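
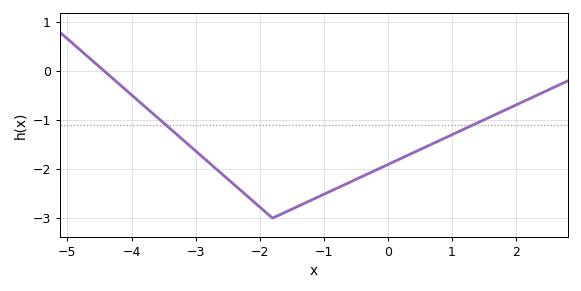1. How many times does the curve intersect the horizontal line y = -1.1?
2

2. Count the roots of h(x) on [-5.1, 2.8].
1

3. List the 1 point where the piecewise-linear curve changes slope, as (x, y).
(-1.8, -3)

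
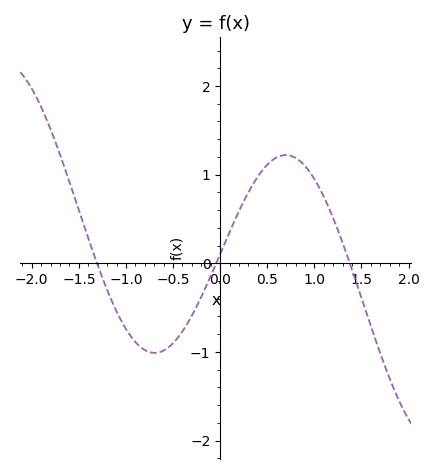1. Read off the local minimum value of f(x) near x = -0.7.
-1.01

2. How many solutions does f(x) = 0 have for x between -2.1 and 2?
3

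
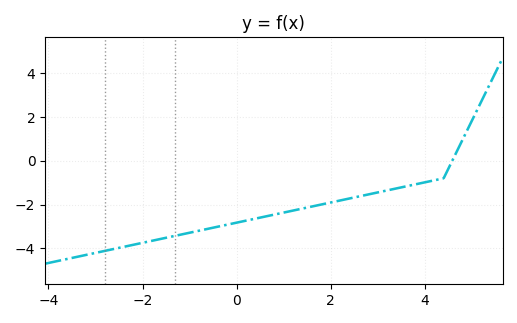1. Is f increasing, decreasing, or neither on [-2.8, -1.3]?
increasing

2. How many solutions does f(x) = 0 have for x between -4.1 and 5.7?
1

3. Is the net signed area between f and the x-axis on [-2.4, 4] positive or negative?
negative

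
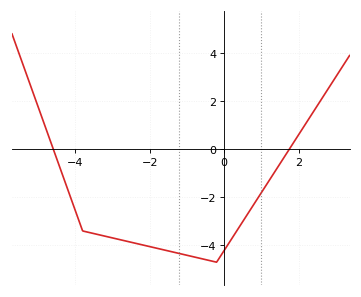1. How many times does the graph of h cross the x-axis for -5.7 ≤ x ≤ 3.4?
2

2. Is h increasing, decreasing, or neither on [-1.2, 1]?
neither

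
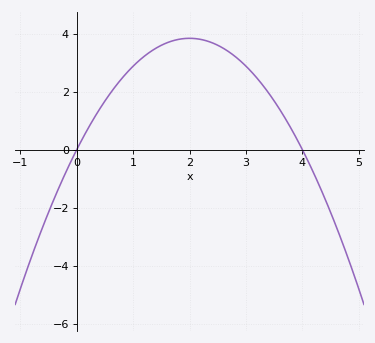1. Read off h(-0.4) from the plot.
-1.6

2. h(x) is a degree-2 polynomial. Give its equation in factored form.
y = -0.96(x - 0)(x - 4)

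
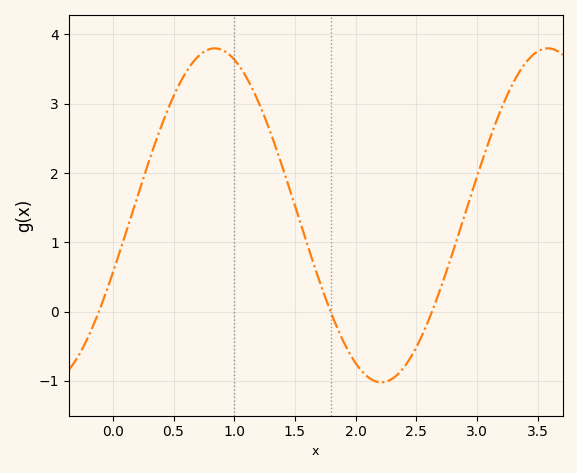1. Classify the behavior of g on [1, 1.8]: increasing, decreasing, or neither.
decreasing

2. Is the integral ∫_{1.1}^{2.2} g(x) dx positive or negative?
positive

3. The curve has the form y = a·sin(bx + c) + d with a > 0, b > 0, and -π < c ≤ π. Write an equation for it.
y = 2.41sin(2.29x - 0.352) + 1.39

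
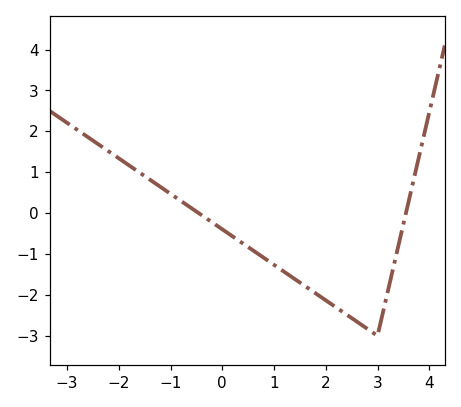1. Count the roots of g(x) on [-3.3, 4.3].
2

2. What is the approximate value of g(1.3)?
-1.52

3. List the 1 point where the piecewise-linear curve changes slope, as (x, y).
(3, -3)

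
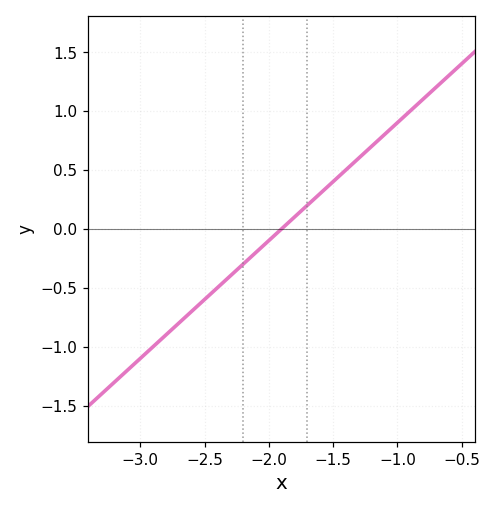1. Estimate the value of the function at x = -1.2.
0.7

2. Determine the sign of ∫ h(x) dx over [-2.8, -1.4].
negative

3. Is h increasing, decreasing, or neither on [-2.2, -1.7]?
increasing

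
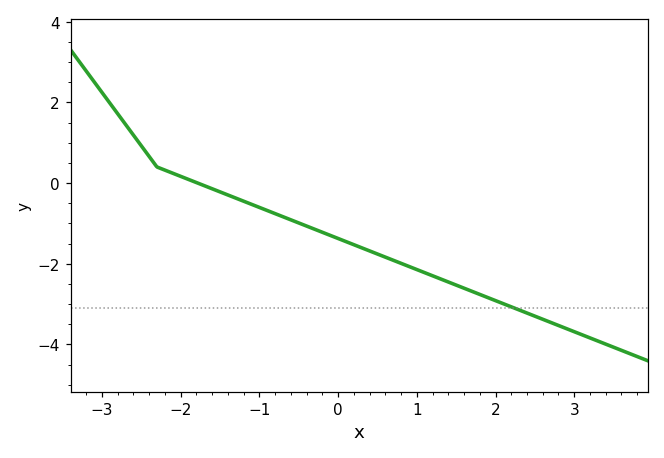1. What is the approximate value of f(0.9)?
-2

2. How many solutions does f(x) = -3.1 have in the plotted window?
1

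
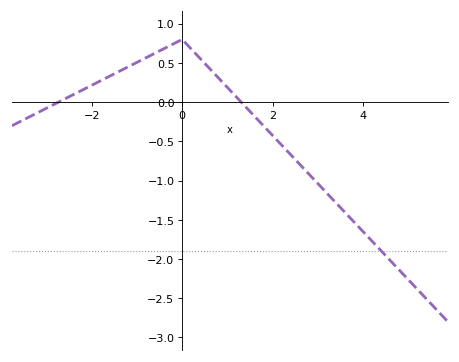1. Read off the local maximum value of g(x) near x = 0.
0.8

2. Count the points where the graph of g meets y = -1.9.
1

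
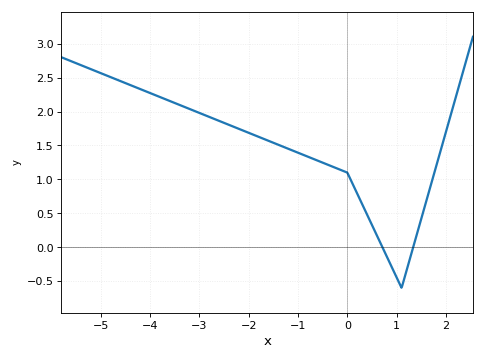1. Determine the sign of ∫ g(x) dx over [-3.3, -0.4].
positive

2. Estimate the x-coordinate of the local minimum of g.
1.1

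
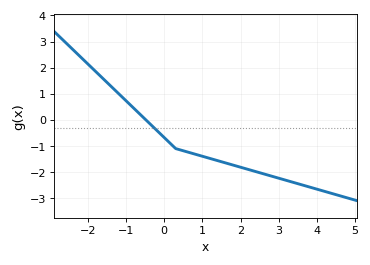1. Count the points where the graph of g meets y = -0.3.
1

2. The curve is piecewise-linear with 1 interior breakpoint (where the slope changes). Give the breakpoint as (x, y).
(0.3, -1.1)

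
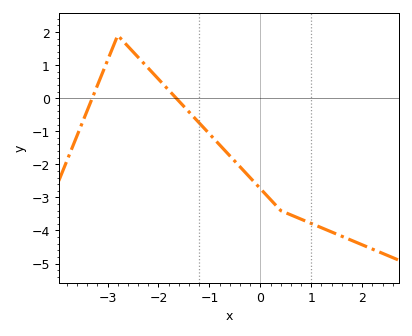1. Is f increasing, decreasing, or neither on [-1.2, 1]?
decreasing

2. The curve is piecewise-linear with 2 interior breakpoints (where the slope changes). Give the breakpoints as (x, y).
(-2.8, 1.9); (0.4, -3.4)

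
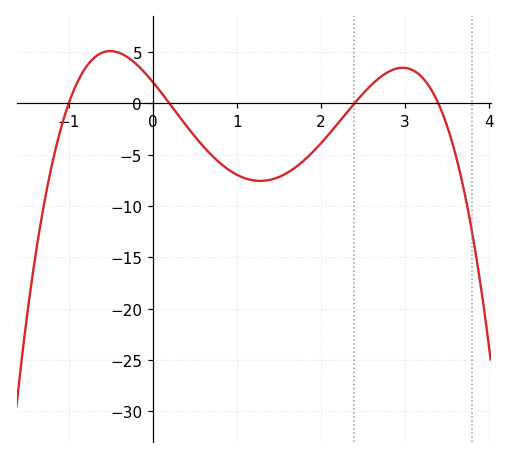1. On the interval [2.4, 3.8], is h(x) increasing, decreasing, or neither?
neither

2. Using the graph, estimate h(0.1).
1.08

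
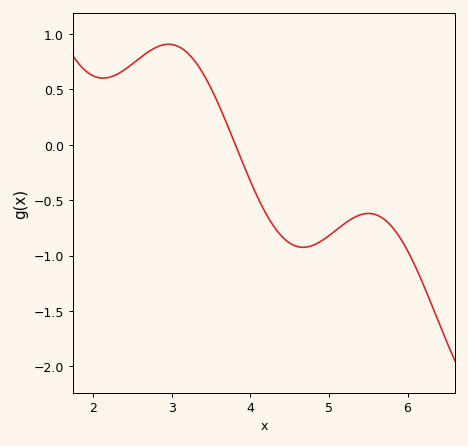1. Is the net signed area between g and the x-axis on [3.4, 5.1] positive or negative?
negative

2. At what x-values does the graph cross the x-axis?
3.81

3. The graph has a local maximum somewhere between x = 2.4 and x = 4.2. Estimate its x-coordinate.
2.96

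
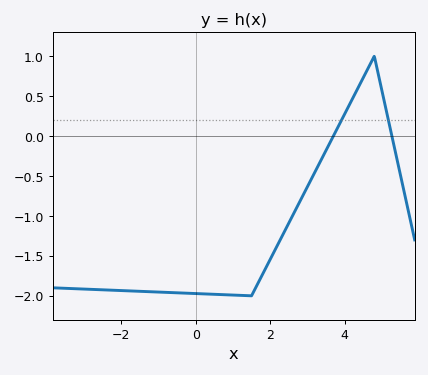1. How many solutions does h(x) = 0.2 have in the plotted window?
2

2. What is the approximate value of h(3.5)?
-0.182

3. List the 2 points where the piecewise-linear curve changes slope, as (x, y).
(1.5, -2); (4.8, 1)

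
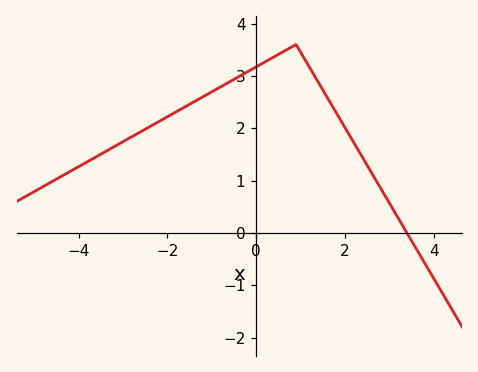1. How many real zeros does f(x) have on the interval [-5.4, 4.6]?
1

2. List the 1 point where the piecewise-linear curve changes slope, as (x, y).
(0.9, 3.6)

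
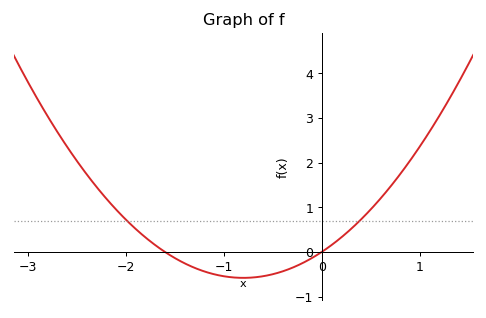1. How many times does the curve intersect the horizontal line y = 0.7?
2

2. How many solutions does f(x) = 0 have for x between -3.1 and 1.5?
2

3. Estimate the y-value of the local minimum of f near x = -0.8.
-0.582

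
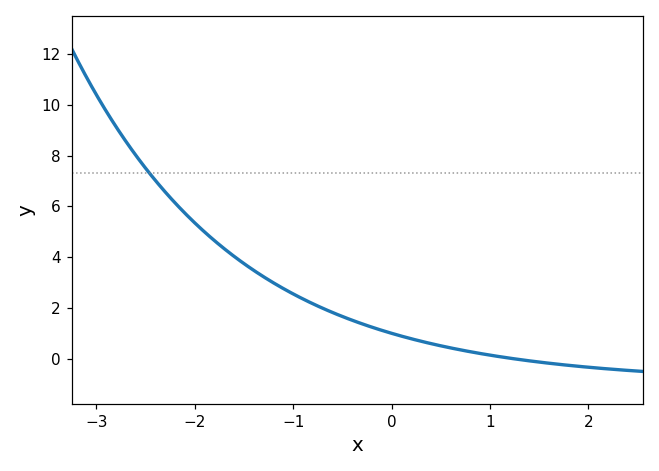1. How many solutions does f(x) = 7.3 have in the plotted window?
1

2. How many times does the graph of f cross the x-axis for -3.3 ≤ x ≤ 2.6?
1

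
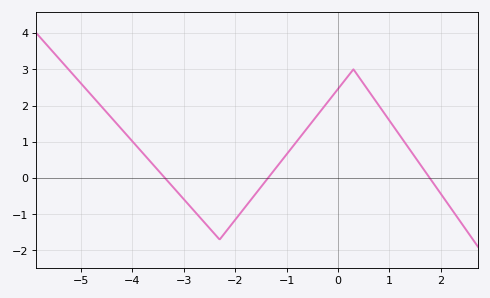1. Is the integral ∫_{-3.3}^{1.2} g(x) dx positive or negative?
positive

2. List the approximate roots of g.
-3.4, -1.4, 1.8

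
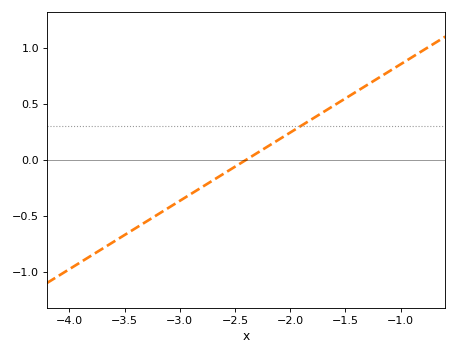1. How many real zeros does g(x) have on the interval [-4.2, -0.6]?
1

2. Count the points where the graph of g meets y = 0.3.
1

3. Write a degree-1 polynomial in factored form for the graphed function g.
y = 0.61(x + 2.4)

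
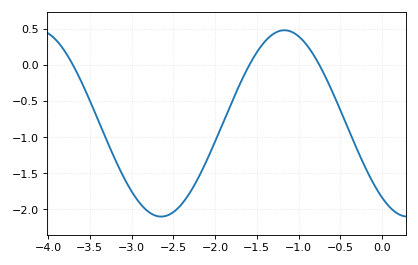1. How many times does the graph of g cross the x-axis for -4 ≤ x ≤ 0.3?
3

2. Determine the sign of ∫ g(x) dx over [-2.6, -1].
negative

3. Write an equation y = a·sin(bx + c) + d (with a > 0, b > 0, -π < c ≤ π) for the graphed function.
y = 1.29sin(2.1x - 2.2) - 0.81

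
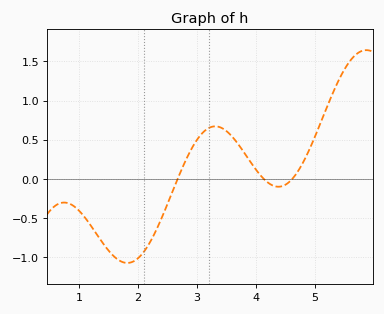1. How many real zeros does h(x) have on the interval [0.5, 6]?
3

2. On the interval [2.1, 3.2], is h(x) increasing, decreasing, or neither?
increasing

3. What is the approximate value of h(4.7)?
0.079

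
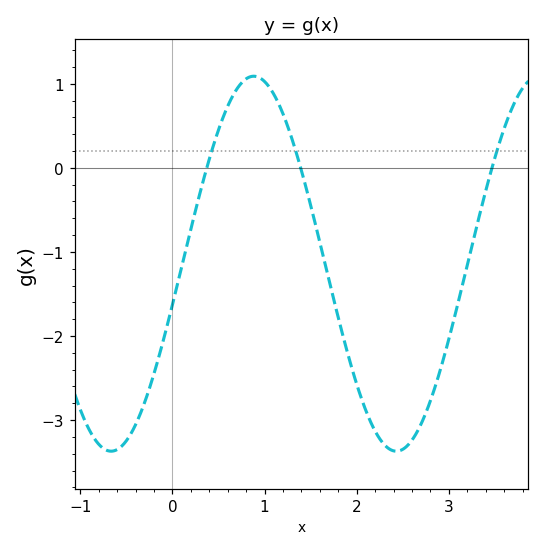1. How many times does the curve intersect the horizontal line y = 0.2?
3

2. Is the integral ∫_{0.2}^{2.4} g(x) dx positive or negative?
negative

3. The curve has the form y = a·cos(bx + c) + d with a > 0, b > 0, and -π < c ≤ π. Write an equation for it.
y = 2.23cos(2.03x - 1.79) - 1.14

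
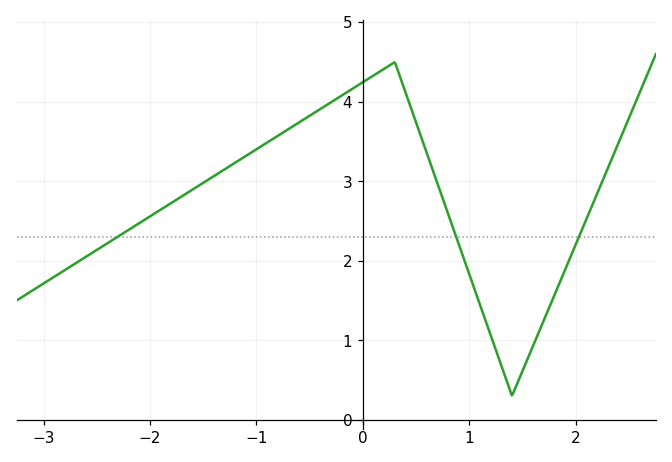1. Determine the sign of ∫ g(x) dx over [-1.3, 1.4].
positive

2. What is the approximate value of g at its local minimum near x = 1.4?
0.3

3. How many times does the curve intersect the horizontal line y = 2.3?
3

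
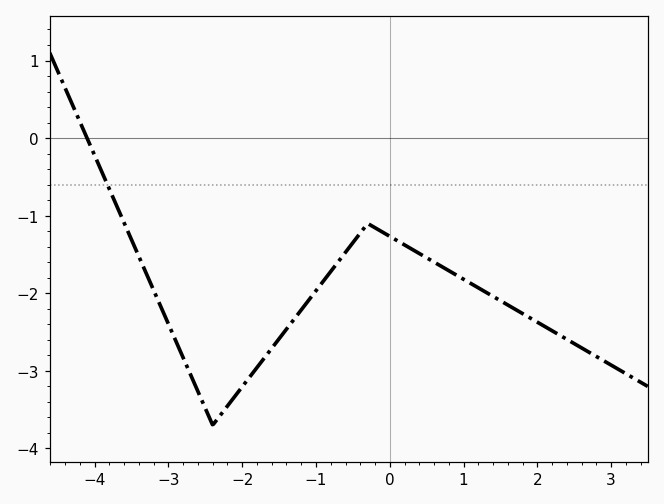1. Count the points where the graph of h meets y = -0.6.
1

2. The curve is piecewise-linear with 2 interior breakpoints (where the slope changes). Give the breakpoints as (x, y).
(-2.4, -3.7); (-0.3, -1.1)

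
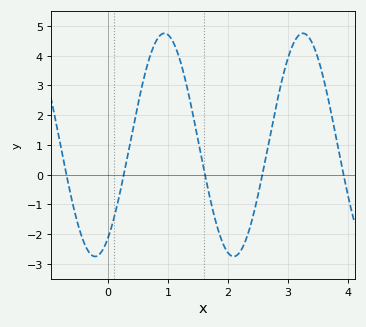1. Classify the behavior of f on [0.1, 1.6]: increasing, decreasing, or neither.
neither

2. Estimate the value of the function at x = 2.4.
-1.55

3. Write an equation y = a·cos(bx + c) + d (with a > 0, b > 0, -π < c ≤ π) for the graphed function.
y = 3.75cos(2.72x - 2.56) + 1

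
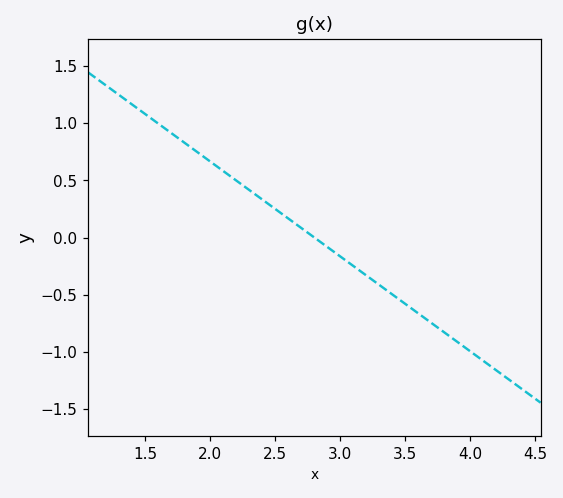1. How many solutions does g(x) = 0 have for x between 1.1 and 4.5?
1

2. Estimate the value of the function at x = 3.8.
-0.83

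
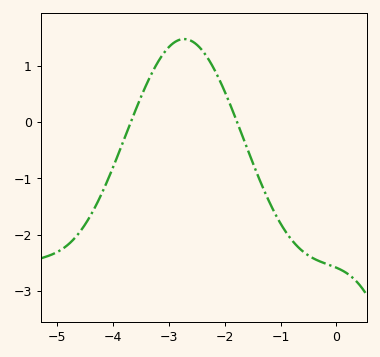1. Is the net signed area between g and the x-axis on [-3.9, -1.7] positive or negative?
positive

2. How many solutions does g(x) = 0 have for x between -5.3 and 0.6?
2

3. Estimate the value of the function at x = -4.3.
-1.5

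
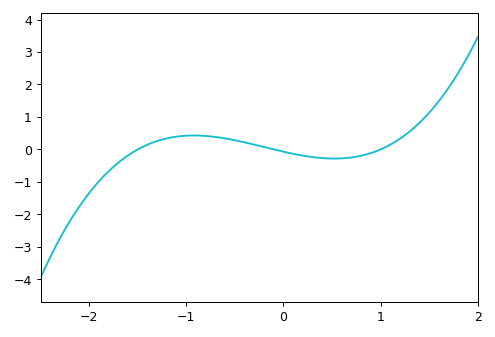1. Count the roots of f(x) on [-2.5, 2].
3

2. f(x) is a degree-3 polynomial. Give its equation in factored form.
y = 0.47(x + 1.5)(x + 0.1)(x - 1)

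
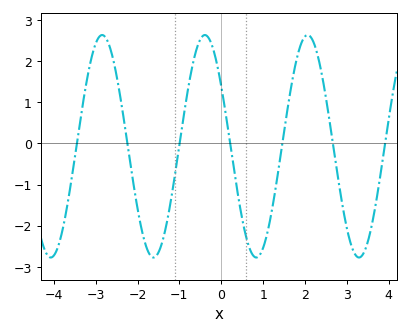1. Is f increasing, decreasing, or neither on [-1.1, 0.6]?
neither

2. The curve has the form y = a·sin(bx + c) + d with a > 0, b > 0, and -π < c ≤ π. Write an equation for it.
y = 2.7sin(2.56x + 2.57) - 0.07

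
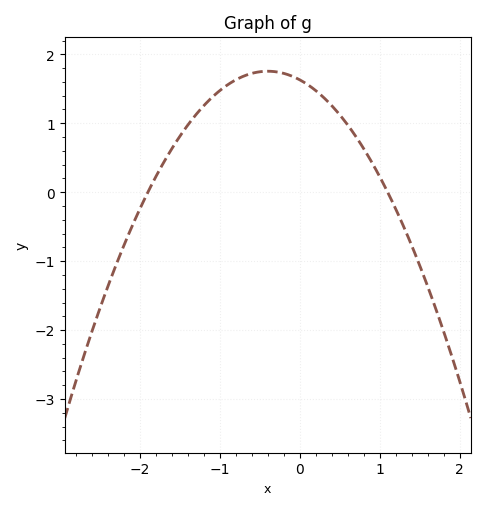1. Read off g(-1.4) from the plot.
0.975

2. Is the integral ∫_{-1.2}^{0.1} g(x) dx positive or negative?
positive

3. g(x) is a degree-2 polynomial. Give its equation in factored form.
y = -0.78(x + 1.9)(x - 1.1)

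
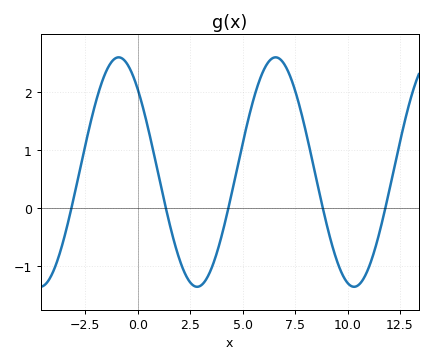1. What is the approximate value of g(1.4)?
-0.09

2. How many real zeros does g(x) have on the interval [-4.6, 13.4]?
5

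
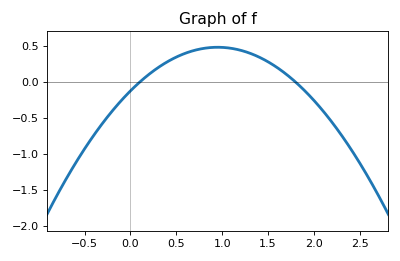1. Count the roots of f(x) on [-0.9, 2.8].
2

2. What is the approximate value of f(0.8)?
0.469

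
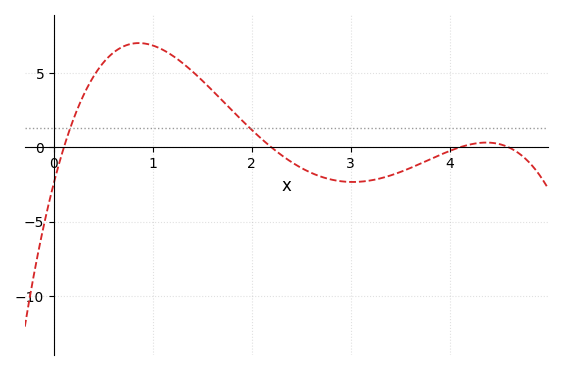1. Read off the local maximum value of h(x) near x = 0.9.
7.03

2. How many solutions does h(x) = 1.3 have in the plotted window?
2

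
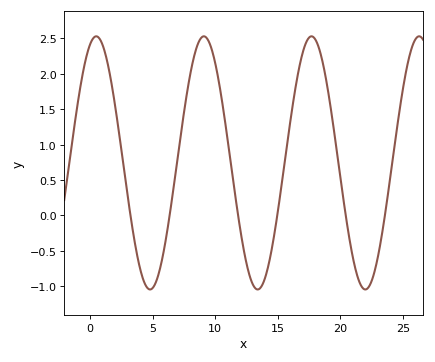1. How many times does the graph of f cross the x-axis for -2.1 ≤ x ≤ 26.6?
6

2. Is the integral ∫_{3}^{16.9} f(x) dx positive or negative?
positive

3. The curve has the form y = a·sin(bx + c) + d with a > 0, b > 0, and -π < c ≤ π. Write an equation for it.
y = 1.79sin(0.73x + 1.2) + 0.74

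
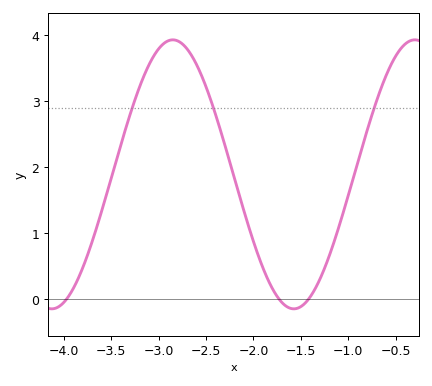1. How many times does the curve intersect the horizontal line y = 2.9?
3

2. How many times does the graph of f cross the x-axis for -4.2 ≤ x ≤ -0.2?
3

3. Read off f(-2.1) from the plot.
1.3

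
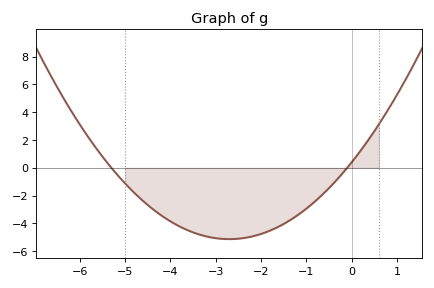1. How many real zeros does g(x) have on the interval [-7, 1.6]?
2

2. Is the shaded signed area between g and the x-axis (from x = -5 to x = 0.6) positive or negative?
negative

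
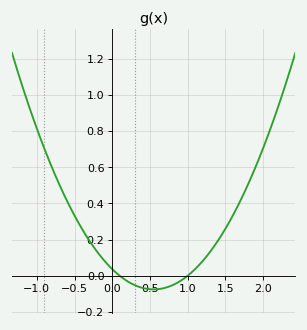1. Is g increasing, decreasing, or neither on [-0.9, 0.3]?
decreasing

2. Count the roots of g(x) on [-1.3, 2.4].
2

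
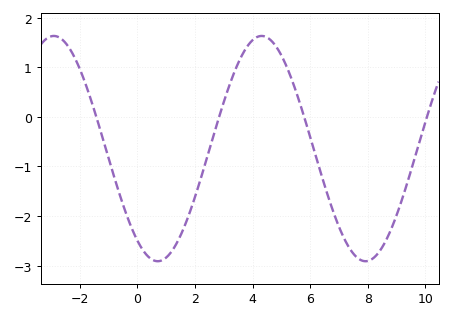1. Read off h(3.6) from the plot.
1.2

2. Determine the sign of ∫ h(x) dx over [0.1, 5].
negative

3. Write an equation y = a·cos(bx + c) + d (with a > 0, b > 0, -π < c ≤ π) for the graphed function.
y = 2.27cos(0.87x + 2.5) - 0.64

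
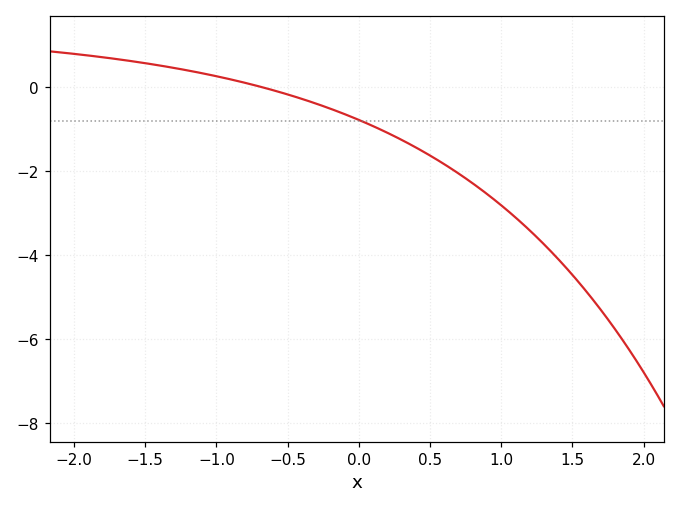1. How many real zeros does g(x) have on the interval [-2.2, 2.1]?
1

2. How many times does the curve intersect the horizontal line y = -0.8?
1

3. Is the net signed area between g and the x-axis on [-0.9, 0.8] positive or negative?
negative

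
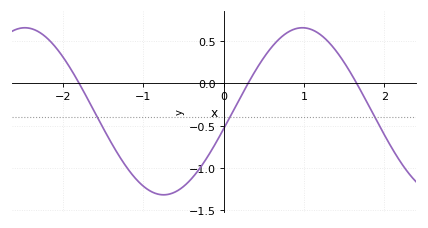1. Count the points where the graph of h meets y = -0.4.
3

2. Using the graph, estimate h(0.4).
0.159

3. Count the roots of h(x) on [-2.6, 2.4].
3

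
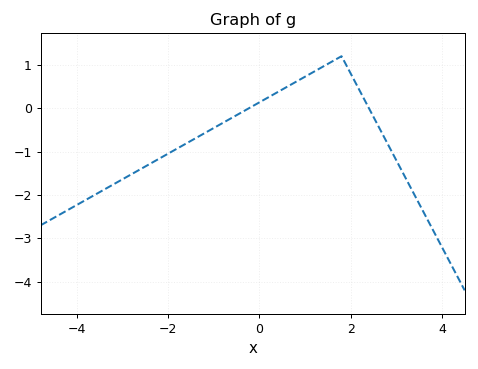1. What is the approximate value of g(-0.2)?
0.017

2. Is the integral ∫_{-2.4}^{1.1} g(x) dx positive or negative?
negative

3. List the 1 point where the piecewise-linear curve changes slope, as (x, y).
(1.8, 1.2)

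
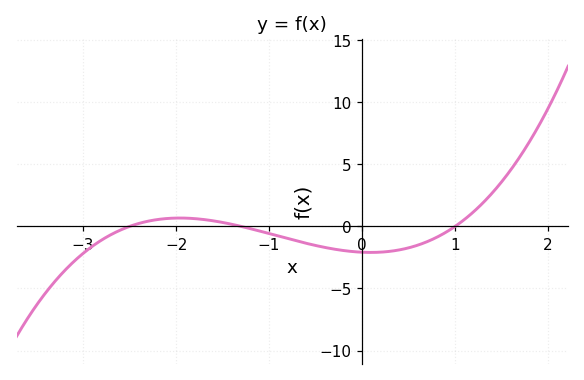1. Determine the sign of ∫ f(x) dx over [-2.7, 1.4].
negative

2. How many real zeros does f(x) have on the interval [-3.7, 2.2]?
3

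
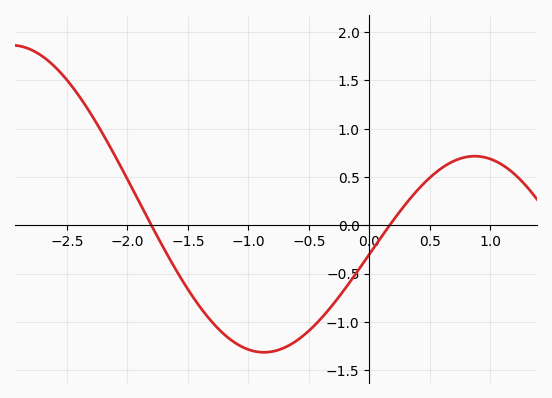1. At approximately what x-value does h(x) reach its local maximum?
0.9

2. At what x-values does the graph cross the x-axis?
-1.8, 0.2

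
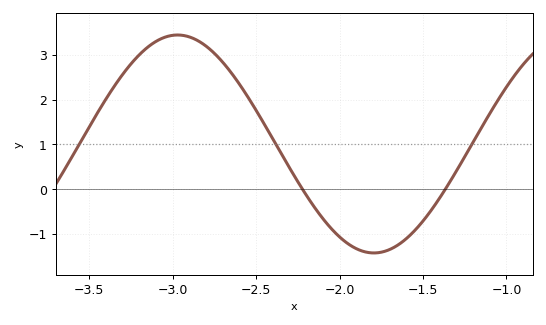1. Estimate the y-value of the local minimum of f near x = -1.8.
-1.42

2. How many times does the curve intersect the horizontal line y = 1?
3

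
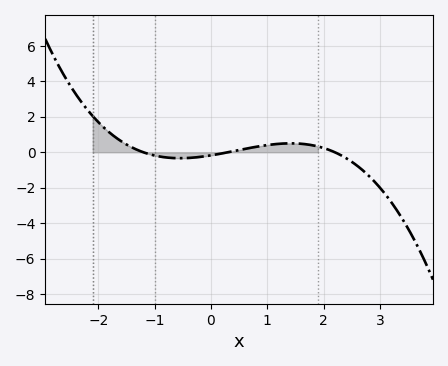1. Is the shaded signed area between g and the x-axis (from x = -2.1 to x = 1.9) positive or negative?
positive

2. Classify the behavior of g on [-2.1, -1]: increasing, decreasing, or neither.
decreasing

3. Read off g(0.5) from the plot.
0.127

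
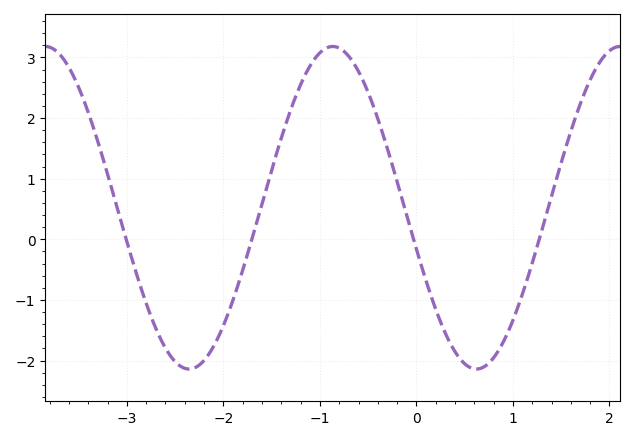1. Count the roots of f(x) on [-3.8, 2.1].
4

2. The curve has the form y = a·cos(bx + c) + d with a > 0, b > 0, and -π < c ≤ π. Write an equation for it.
y = 2.66cos(2.11x + 1.83) + 0.52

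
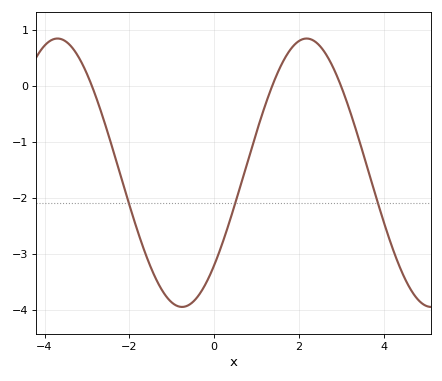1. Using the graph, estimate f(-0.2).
-3.54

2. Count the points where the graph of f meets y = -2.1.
3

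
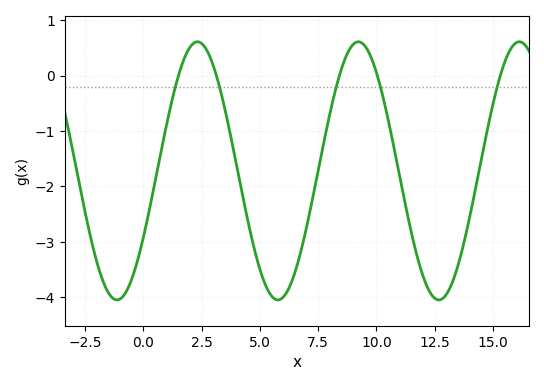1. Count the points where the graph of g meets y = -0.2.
5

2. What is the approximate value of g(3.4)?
-0.43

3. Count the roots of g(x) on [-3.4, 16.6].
5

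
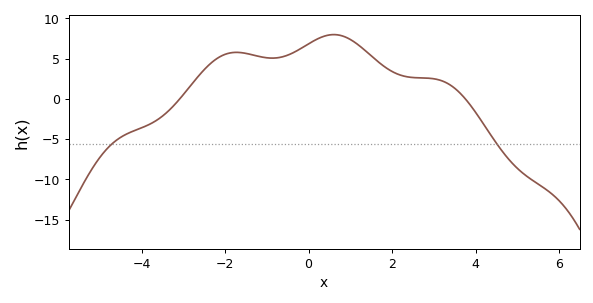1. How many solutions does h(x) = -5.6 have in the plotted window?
2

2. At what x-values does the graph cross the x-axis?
-3.08, 3.76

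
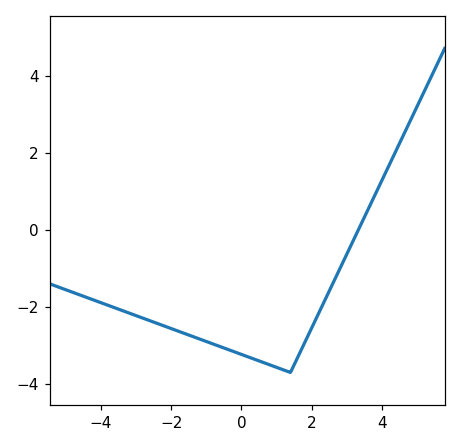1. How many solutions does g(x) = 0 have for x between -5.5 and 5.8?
1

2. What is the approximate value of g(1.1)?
-3.6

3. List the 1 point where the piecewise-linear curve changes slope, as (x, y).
(1.4, -3.7)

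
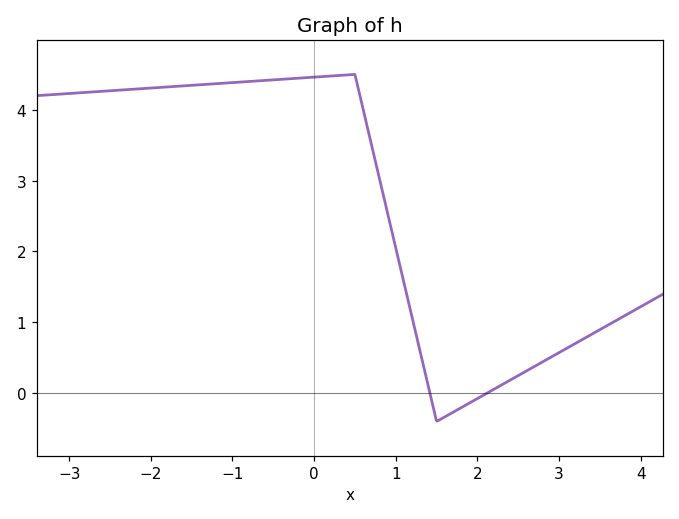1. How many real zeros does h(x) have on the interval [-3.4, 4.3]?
2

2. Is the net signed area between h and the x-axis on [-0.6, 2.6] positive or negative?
positive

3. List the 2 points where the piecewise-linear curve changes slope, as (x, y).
(0.5, 4.5); (1.5, -0.4)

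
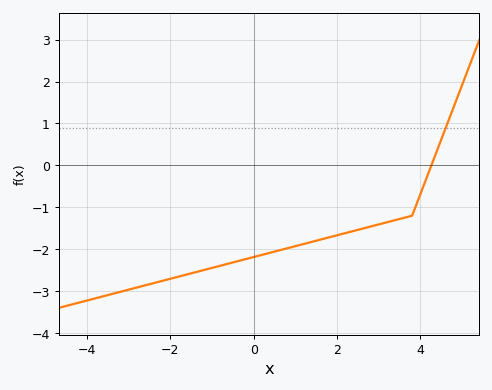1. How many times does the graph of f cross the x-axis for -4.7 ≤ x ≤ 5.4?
1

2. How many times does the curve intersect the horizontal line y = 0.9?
1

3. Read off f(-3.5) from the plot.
-3.09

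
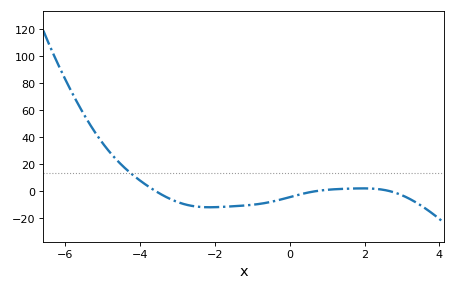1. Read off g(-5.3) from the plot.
48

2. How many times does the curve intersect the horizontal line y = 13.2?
1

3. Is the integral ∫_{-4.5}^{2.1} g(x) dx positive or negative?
negative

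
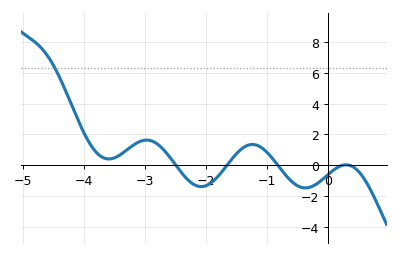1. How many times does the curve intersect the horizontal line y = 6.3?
1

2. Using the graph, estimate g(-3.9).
1.4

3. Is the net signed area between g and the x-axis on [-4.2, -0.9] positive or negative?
positive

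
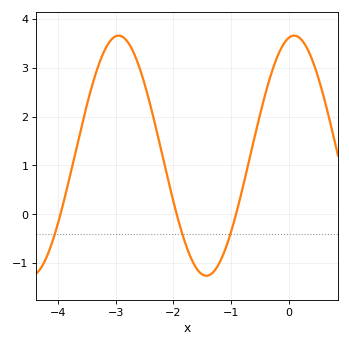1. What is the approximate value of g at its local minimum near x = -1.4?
-1.26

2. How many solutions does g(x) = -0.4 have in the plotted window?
3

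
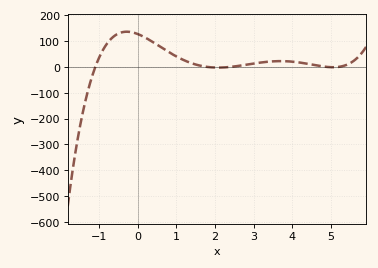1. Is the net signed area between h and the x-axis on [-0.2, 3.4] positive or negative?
positive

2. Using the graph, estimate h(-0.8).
89.6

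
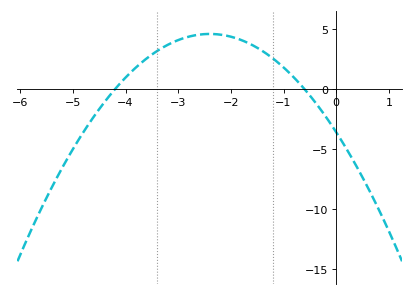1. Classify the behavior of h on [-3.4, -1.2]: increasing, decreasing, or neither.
neither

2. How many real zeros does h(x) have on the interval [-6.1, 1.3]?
2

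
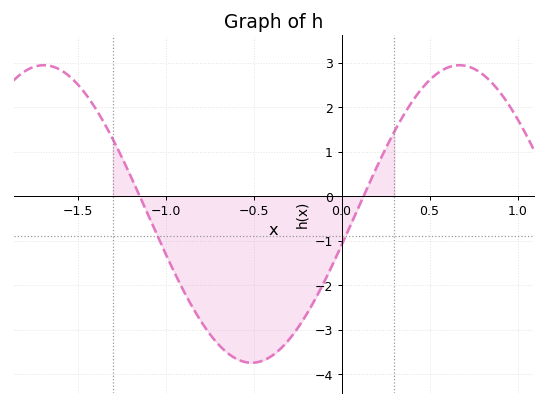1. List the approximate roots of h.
-1.15, 0.1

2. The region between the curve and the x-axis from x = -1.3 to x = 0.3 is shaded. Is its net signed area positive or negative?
negative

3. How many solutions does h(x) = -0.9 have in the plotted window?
2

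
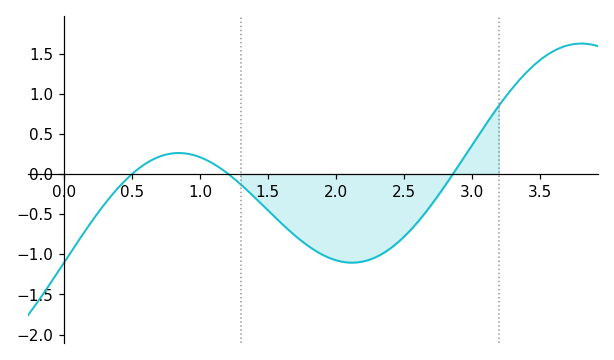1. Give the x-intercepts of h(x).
0.5, 1.2, 2.9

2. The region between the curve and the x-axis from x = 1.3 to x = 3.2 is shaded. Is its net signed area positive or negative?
negative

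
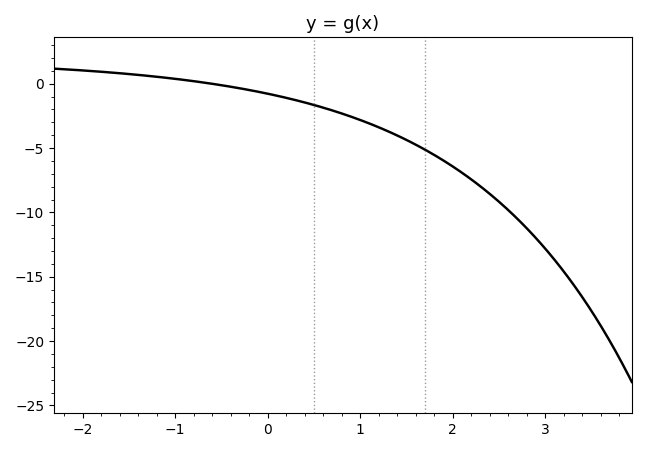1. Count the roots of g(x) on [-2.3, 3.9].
1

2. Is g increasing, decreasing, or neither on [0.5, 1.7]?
decreasing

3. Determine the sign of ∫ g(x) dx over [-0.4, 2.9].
negative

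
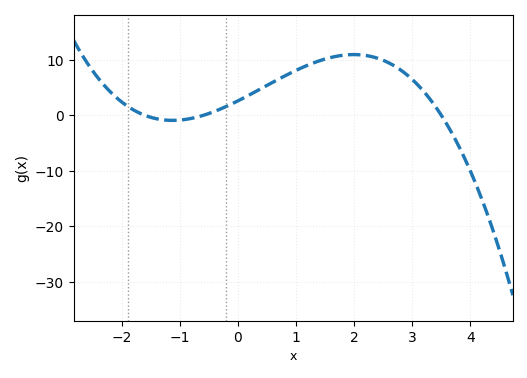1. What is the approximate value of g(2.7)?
9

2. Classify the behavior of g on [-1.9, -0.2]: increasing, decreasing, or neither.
neither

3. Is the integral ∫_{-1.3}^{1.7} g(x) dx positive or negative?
positive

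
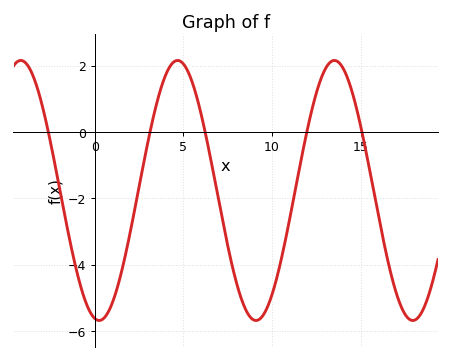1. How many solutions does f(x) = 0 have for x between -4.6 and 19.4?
5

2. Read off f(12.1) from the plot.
0.34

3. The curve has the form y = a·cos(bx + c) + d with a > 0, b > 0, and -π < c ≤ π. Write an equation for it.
y = 3.92cos(0.71x + 2.97) - 1.76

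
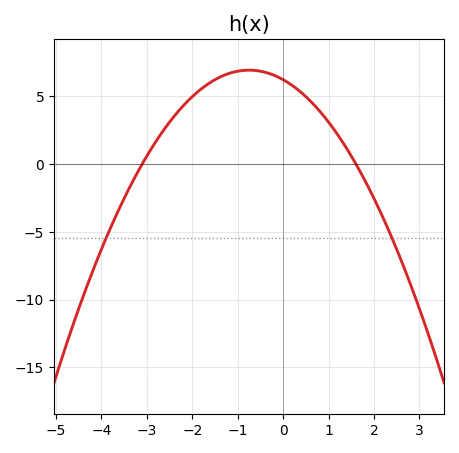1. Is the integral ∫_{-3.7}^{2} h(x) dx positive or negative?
positive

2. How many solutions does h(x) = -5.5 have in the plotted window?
2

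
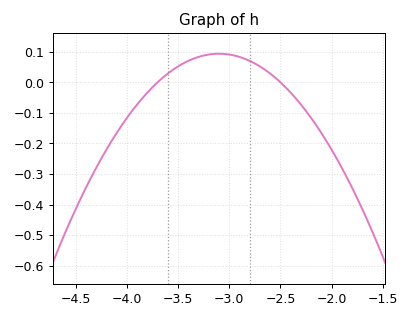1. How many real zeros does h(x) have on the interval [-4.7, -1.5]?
2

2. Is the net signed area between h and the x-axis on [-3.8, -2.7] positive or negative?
positive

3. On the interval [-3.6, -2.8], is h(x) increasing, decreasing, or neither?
neither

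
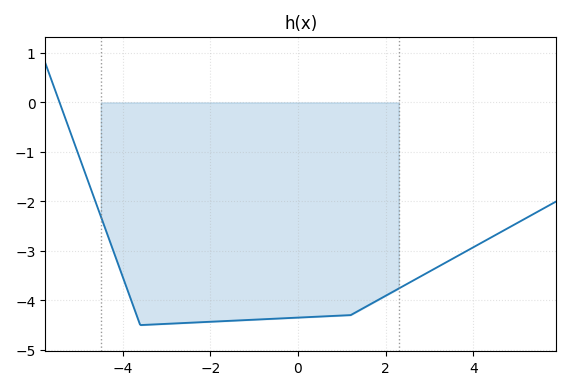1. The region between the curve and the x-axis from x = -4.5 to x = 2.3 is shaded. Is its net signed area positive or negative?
negative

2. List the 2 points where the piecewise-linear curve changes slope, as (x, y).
(-3.6, -4.5); (1.2, -4.3)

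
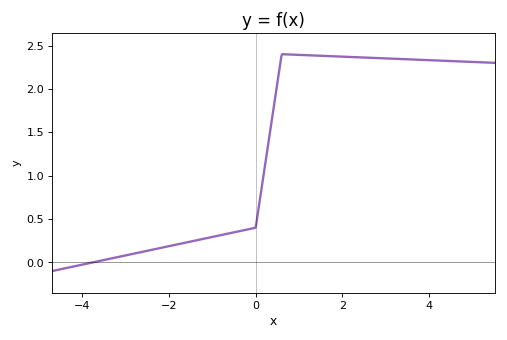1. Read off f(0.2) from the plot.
1.05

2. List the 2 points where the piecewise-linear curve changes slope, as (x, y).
(0, 0.4); (0.6, 2.4)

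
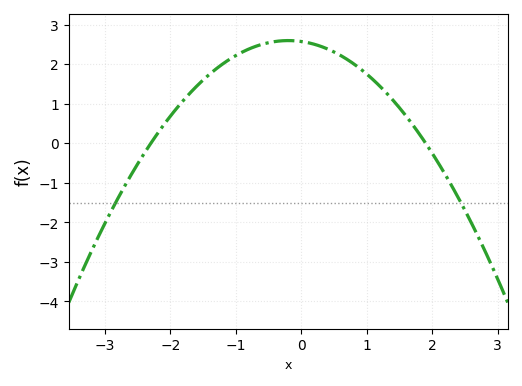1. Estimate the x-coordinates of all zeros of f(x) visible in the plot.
-2.3, 1.9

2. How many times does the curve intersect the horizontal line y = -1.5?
2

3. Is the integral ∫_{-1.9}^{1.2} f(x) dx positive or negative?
positive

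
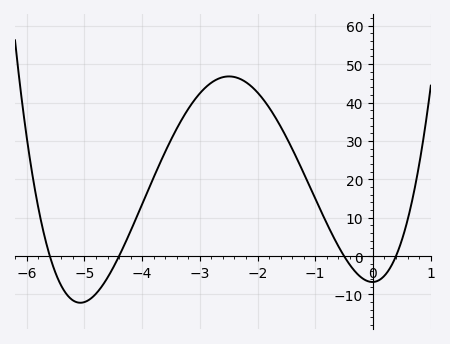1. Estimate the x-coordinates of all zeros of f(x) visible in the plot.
-5.6, -4.4, -0.5, 0.4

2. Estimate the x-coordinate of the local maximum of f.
-2.5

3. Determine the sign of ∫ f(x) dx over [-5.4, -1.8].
positive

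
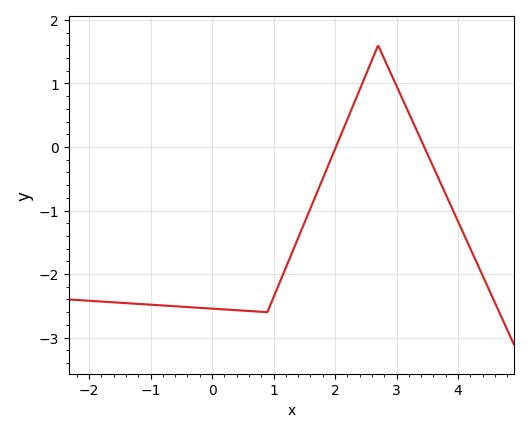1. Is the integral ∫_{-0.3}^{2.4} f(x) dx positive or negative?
negative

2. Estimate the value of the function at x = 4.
-1.17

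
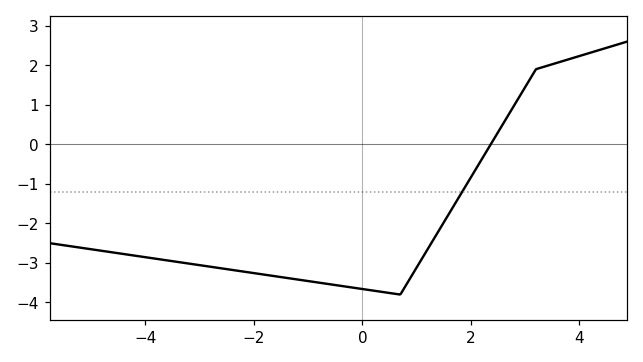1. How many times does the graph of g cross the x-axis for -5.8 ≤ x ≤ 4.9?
1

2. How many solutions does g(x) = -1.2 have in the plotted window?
1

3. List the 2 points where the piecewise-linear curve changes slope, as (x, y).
(0.7, -3.8); (3.2, 1.9)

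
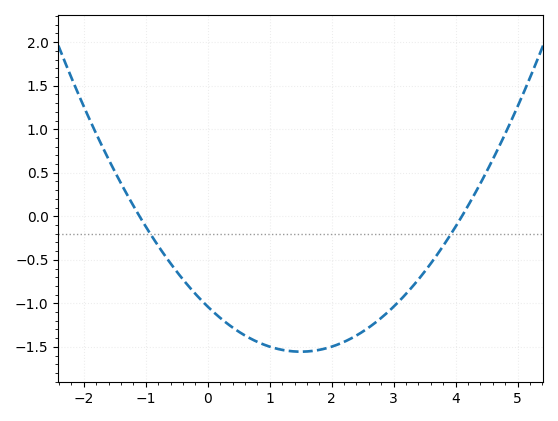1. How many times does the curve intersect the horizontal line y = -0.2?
2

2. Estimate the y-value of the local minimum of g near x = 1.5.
-1.55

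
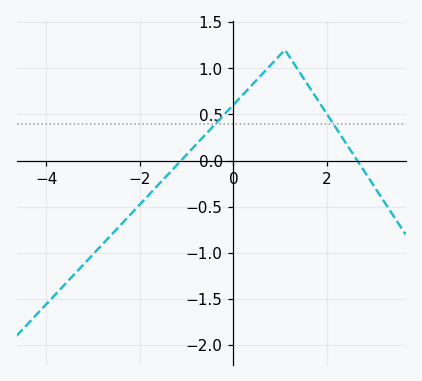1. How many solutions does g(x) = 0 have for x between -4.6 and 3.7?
2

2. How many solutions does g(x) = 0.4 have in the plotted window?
2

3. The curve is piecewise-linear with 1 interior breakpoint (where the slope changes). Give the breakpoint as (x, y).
(1.1, 1.2)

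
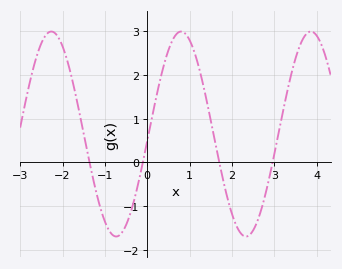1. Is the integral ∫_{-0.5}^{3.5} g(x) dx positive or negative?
positive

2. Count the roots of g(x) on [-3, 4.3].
4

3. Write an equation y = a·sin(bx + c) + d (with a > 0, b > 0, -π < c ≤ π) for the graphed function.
y = 2.34sin(2x - 0.07) + 0.65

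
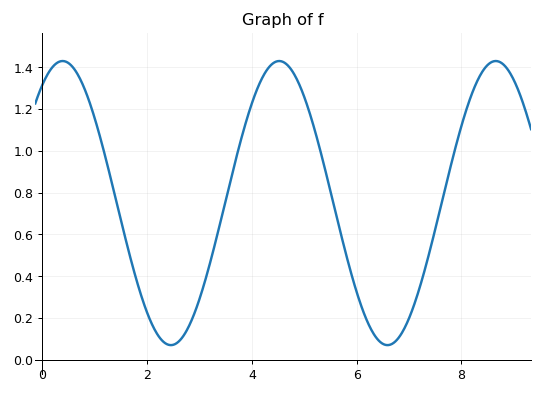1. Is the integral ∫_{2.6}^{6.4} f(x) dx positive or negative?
positive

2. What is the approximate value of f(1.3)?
0.88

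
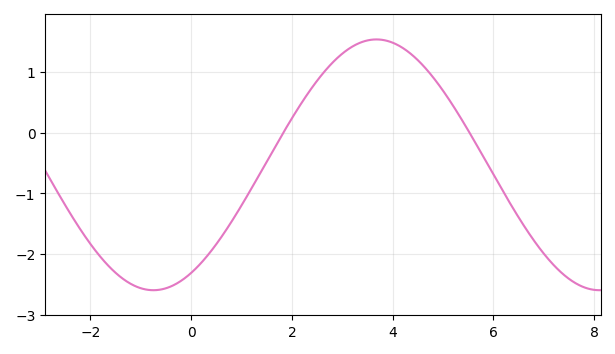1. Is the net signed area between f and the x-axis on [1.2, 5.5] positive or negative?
positive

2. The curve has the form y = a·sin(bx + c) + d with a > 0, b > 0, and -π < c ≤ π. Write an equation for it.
y = 2.06sin(0.71x - 1) - 0.53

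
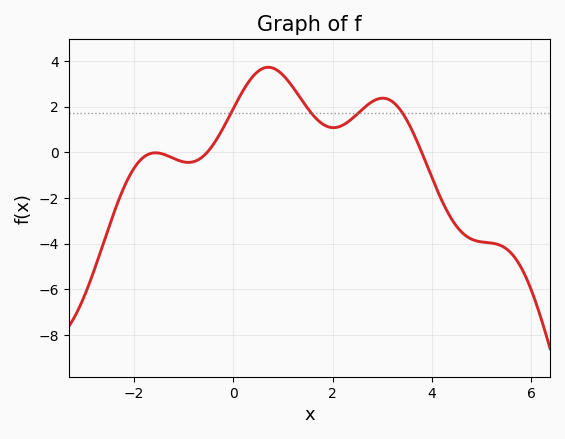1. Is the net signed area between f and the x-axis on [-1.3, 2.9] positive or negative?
positive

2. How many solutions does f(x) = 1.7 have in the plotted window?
4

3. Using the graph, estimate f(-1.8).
-0.204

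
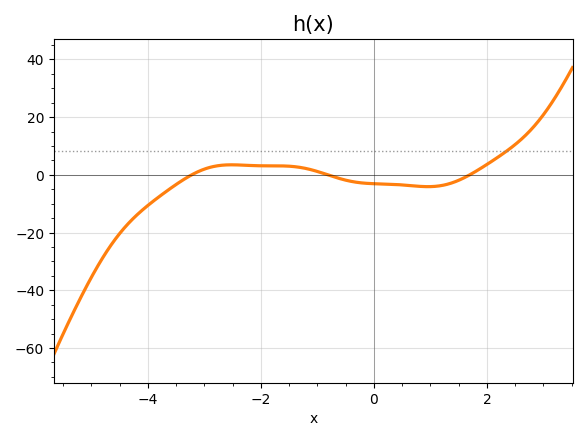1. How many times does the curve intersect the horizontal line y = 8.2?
1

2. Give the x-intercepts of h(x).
-3.23, -0.812, 1.69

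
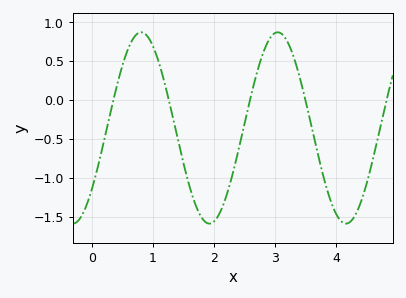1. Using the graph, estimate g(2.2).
-1.24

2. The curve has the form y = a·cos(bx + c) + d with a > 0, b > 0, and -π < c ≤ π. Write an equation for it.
y = 1.23cos(2.81x - 2.27) - 0.36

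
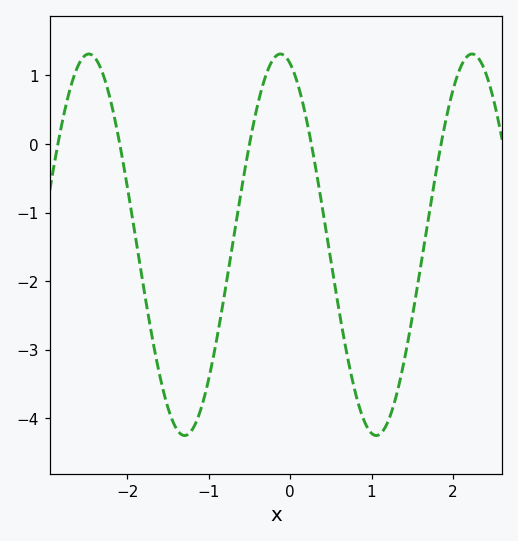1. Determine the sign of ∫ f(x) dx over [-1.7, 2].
negative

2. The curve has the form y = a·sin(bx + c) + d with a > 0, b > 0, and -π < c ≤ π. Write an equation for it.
y = 2.78sin(2.67x + 1.89) - 1.47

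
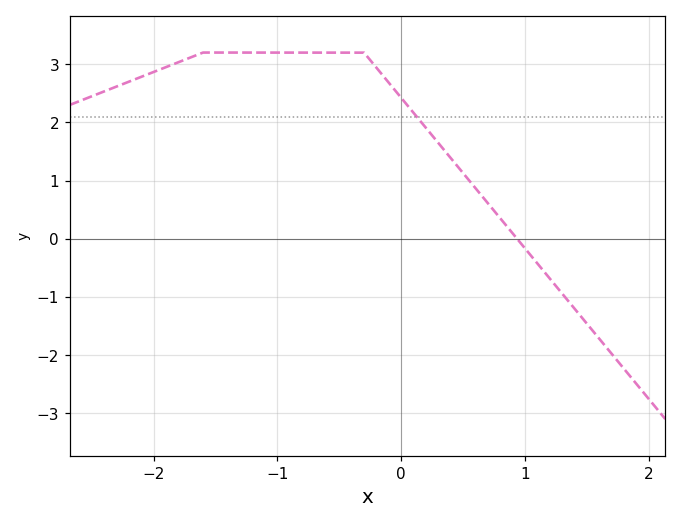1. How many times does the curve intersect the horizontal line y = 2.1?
1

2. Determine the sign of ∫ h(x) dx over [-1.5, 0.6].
positive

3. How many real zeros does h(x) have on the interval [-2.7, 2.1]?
1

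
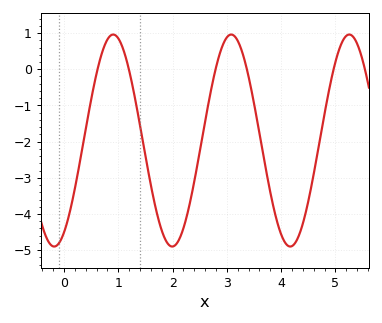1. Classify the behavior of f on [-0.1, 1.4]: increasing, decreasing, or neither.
neither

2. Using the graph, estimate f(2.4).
-3.1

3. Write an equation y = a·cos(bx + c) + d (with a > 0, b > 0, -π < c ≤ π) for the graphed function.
y = 2.93cos(2.89x - 2.62) - 1.97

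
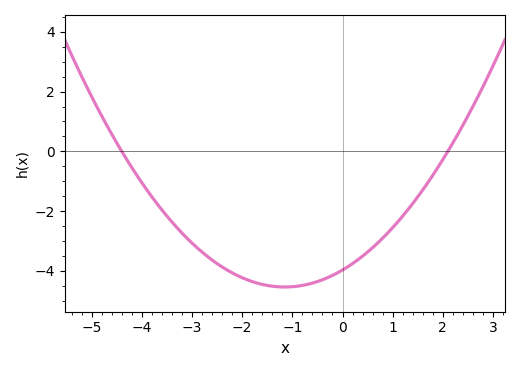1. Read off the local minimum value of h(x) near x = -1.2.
-4.6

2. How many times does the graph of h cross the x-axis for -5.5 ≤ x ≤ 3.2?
2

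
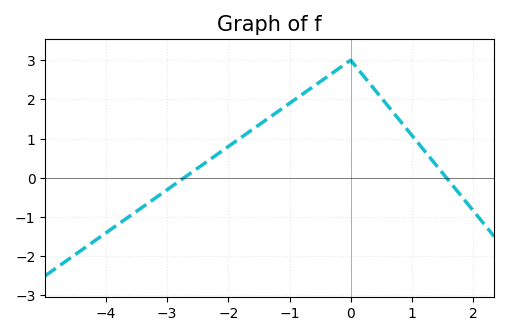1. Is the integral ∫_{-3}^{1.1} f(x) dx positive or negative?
positive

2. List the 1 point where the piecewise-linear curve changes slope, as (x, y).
(0, 3)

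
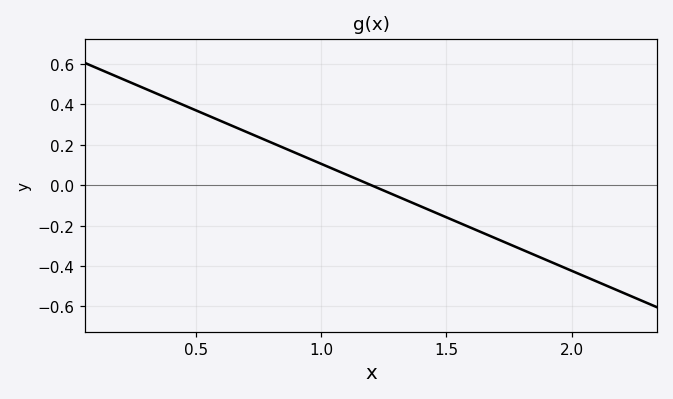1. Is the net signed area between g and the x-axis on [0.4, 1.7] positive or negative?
positive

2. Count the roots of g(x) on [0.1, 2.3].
1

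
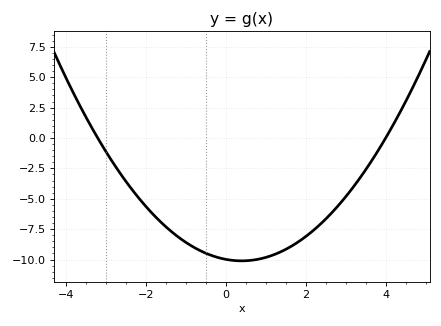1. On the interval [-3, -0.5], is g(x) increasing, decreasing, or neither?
decreasing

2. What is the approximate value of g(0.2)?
-10.1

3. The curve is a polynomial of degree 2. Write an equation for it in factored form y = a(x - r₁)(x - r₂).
y = 0.78(x + 3.2)(x - 4)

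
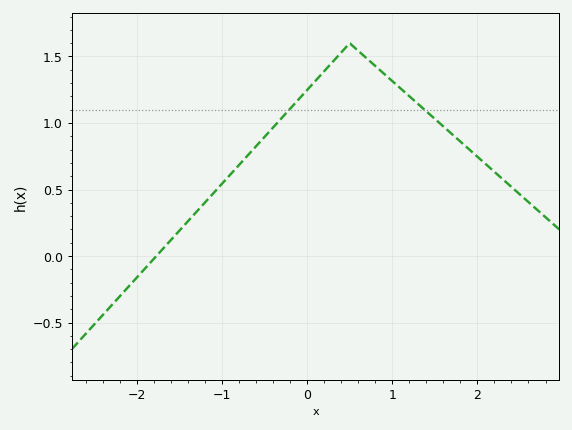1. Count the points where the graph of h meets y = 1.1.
2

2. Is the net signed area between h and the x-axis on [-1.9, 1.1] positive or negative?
positive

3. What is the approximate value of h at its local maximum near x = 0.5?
1.6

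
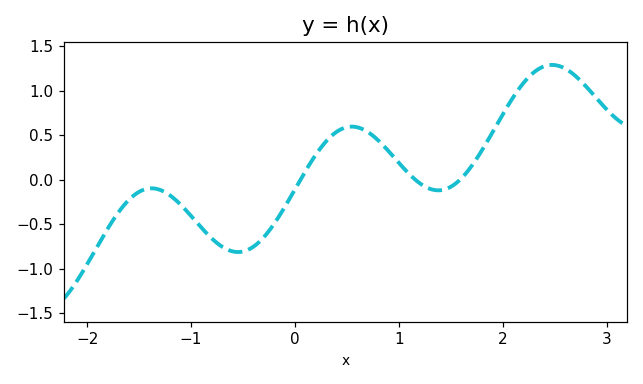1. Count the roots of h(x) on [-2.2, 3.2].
3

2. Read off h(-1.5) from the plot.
-0.136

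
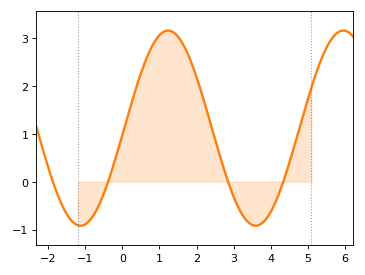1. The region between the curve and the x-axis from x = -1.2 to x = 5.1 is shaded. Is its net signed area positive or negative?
positive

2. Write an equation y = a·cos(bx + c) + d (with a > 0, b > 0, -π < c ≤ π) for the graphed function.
y = 2.04cos(1.3x - 1.6) + 1.12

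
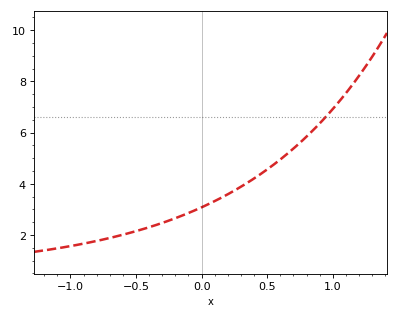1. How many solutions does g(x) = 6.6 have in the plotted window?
1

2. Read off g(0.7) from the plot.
5.4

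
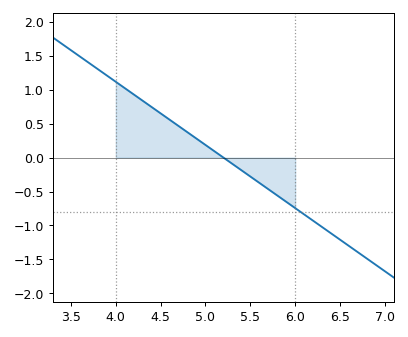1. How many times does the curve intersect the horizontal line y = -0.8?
1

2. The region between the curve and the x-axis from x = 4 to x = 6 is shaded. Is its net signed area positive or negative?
positive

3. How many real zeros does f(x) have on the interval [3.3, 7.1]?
1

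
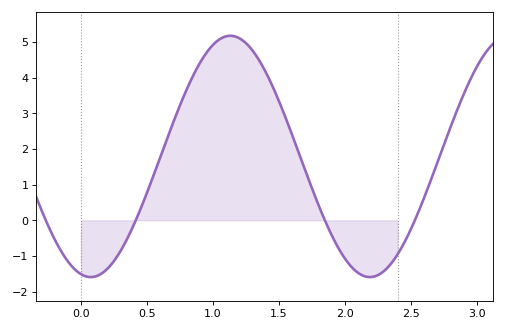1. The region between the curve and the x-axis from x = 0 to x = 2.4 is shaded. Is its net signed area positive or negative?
positive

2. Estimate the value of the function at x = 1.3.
4.8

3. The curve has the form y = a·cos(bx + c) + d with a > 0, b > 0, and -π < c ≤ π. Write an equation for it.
y = 3.38cos(3x + 2.9) + 1.79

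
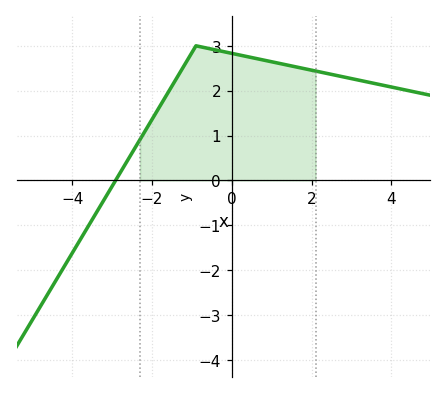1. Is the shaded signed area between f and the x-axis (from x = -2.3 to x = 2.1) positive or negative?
positive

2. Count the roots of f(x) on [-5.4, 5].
1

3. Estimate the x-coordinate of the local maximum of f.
-0.899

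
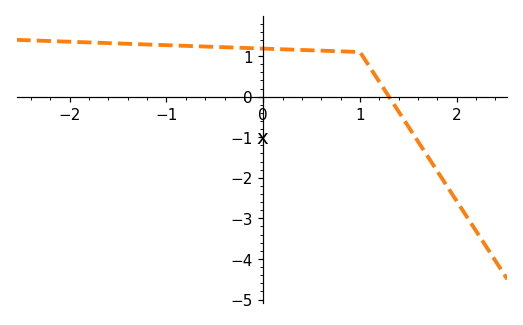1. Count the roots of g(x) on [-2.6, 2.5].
1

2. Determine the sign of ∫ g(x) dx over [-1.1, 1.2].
positive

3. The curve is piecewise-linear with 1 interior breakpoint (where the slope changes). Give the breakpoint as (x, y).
(1, 1.1)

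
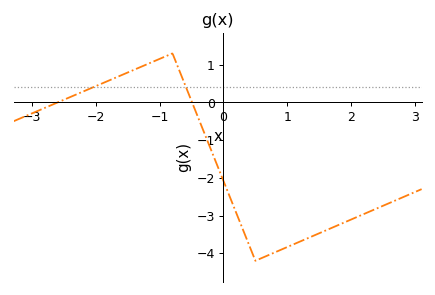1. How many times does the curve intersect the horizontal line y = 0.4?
2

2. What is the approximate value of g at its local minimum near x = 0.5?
-4.2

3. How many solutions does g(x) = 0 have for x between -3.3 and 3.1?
2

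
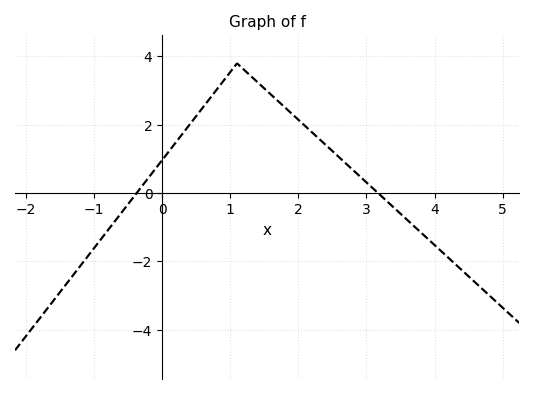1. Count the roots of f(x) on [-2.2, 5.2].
2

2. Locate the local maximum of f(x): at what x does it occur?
1.1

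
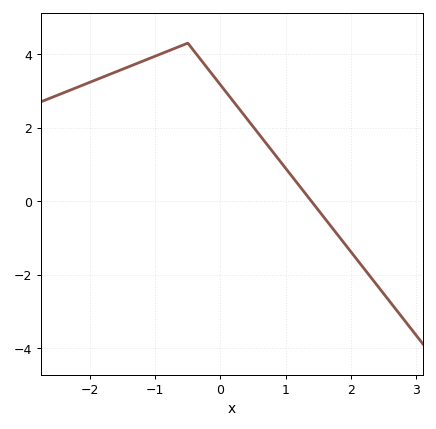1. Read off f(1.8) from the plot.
-1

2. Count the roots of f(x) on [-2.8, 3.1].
1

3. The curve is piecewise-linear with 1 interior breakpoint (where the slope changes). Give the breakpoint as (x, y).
(-0.5, 4.3)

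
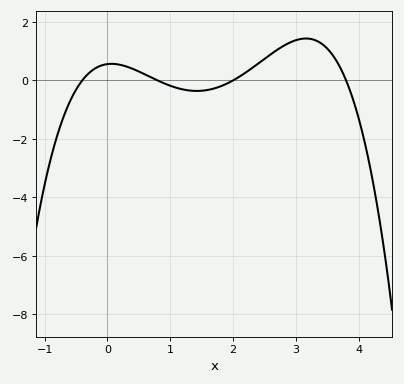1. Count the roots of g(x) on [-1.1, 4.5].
4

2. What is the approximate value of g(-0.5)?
-0.321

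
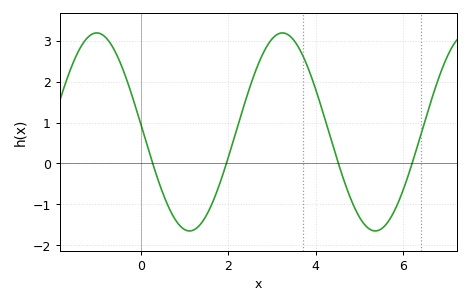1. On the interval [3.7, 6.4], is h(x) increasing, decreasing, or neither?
neither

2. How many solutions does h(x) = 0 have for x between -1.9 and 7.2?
4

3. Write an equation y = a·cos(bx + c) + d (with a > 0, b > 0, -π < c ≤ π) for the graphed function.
y = 2.42cos(1.5x + 1.5) + 0.77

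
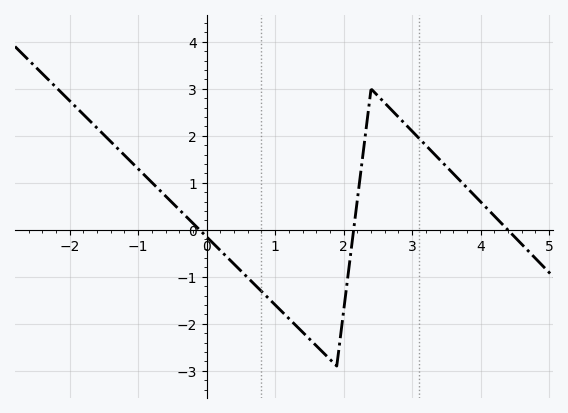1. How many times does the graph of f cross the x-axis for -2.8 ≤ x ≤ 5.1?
3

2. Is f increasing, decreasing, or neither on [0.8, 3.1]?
neither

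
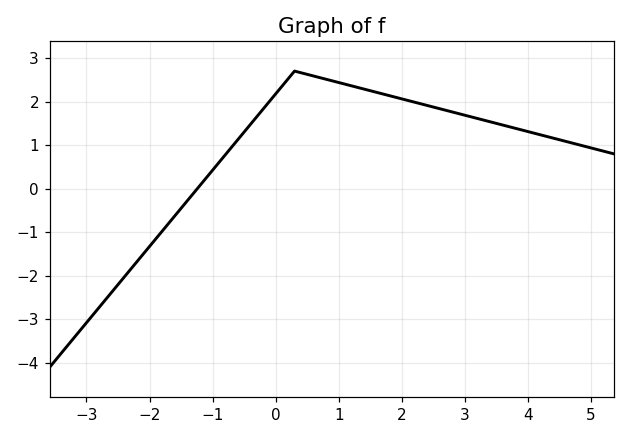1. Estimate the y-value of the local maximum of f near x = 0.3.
2.7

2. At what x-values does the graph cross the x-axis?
-1.2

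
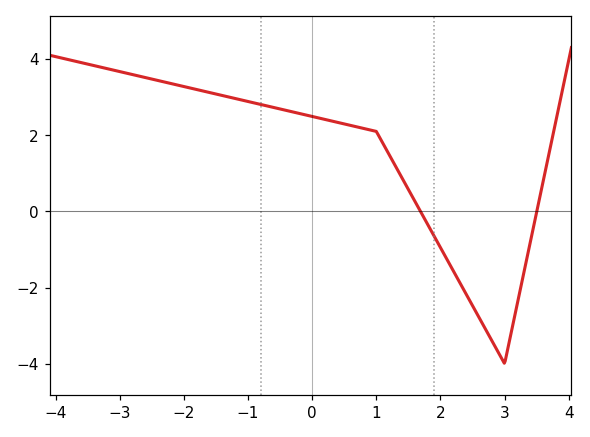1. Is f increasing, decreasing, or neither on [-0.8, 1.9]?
decreasing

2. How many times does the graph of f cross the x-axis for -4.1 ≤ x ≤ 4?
2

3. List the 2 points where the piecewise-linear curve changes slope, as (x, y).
(1, 2.1); (3, -4)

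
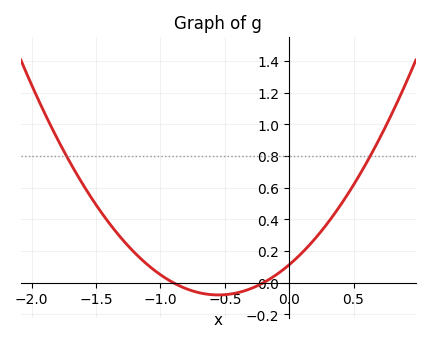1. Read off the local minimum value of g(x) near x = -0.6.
-0.08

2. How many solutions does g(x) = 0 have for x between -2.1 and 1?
2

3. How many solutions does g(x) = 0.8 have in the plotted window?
2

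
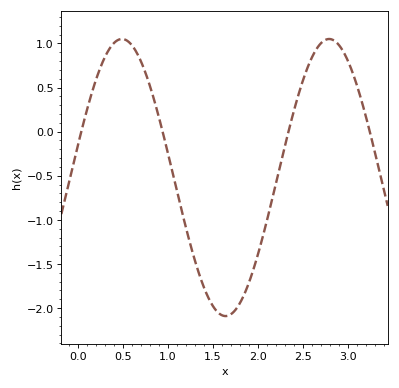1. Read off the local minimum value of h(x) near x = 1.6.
-2.09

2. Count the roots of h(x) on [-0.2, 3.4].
4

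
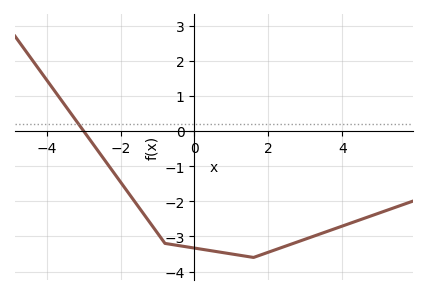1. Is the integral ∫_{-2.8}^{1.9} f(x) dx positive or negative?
negative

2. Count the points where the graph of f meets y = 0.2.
1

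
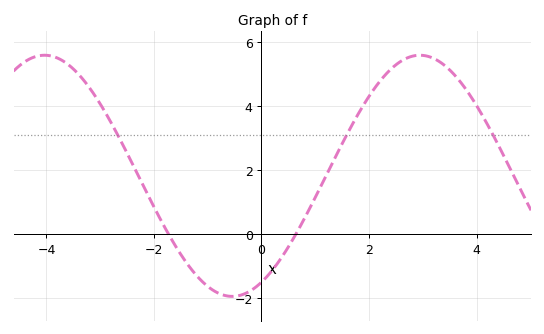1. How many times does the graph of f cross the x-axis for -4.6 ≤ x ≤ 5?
2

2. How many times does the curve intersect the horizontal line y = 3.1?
3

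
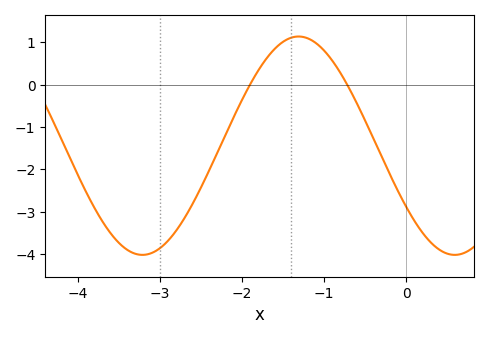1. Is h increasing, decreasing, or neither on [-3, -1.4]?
increasing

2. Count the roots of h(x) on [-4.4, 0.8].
2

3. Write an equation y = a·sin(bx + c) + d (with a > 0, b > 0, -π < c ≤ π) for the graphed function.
y = 2.58sin(1.65x - 2.55) - 1.44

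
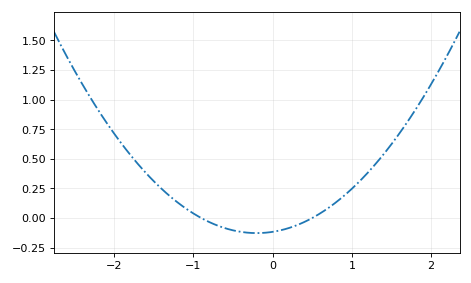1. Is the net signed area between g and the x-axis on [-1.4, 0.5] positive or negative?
negative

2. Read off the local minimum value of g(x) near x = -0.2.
-0.127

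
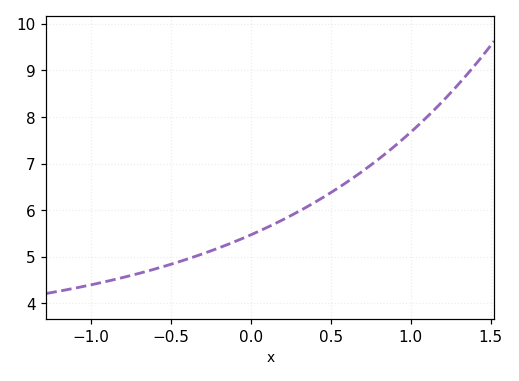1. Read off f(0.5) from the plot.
6.4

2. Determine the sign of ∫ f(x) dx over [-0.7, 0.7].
positive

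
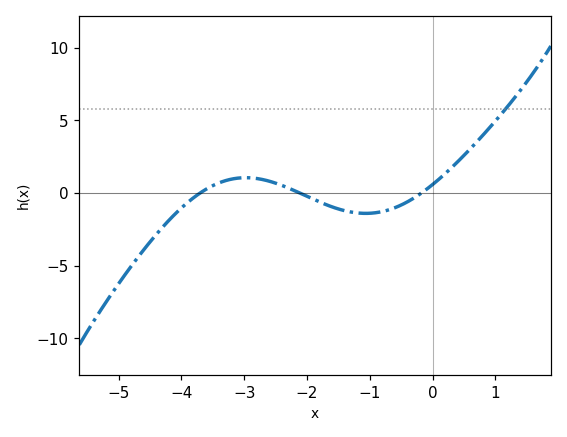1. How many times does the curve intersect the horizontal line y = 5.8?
1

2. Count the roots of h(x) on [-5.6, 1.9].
3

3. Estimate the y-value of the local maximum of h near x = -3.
1.05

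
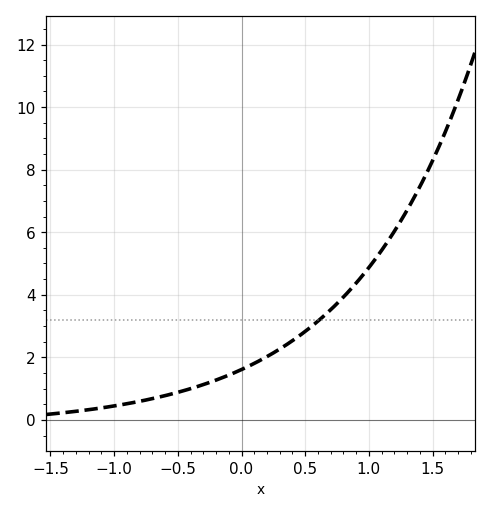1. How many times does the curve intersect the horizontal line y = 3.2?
1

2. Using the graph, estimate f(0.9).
4.4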